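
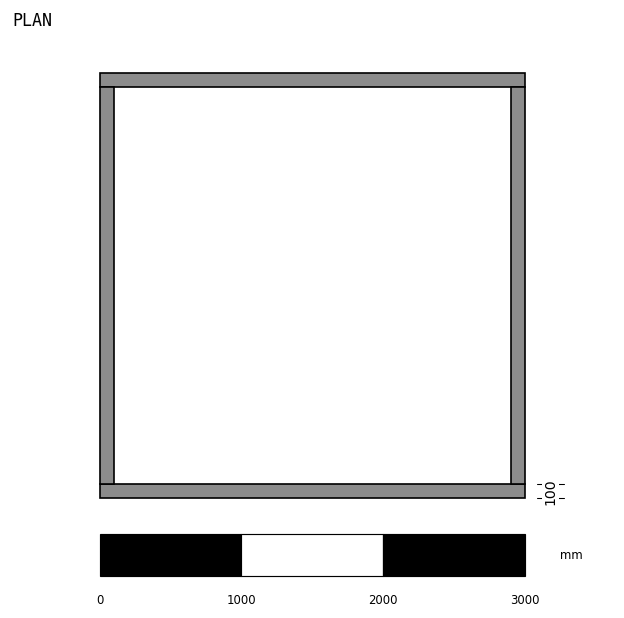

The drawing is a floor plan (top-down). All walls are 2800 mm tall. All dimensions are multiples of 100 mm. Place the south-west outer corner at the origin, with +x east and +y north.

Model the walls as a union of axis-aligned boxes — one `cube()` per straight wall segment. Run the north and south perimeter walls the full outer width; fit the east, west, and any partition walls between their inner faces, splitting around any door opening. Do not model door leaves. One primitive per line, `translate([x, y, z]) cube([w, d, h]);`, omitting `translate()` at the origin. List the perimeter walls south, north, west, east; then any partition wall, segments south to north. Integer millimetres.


cube([3000, 100, 2800]);
translate([0, 2900, 0]) cube([3000, 100, 2800]);
translate([0, 100, 0]) cube([100, 2800, 2800]);
translate([2900, 100, 0]) cube([100, 2800, 2800]);


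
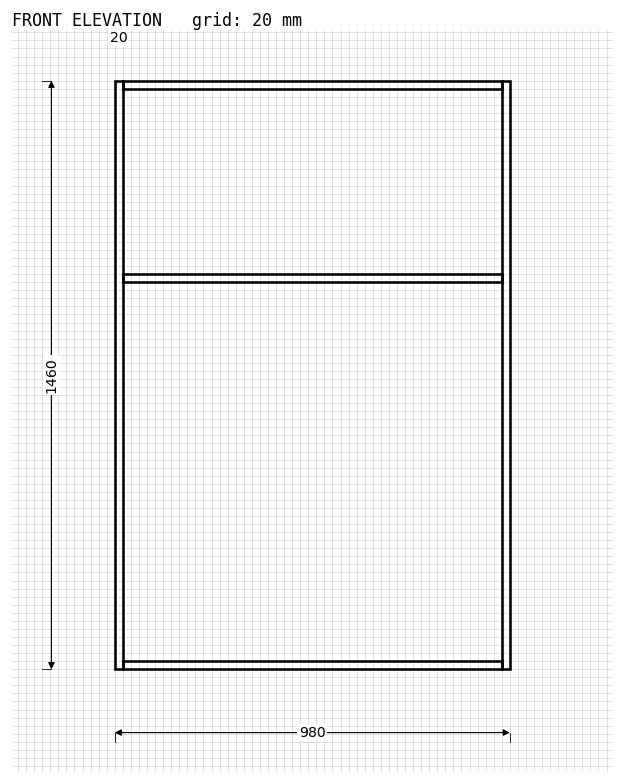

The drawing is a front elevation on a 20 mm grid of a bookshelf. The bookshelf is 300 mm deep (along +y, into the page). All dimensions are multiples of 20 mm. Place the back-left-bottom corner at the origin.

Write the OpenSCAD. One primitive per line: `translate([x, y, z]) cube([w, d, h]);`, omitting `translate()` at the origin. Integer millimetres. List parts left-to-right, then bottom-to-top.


cube([20, 300, 1460]);
translate([20, 0, 0]) cube([940, 300, 20]);
translate([20, 0, 960]) cube([940, 300, 20]);
translate([20, 0, 1440]) cube([940, 300, 20]);
translate([960, 0, 0]) cube([20, 300, 1460]);


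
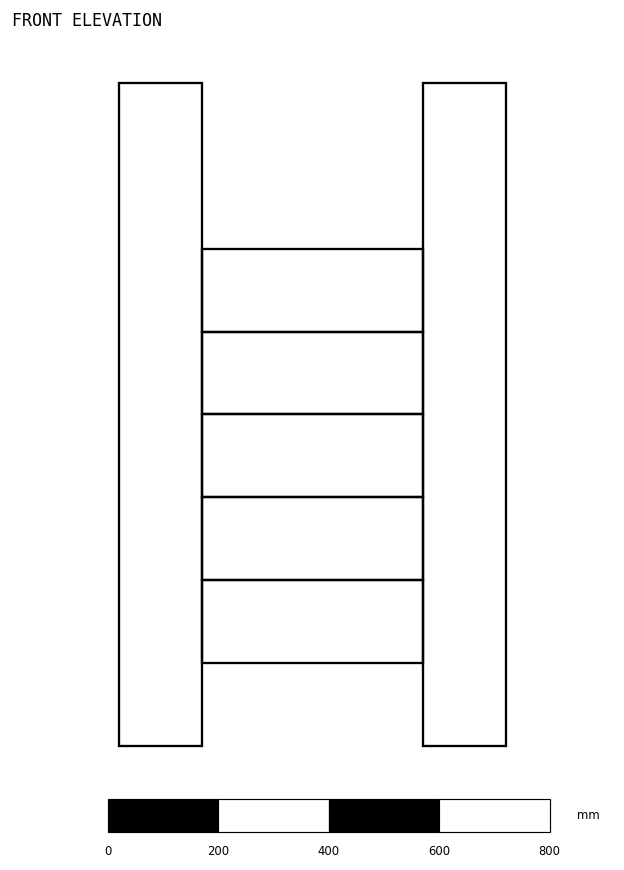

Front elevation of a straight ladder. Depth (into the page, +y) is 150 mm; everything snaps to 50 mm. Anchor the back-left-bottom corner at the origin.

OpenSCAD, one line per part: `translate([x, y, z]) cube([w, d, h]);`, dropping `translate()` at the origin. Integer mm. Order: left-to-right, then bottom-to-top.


cube([150, 150, 1200]);
translate([150, 0, 150]) cube([400, 150, 150]);
translate([150, 0, 300]) cube([400, 150, 150]);
translate([150, 0, 450]) cube([400, 150, 150]);
translate([150, 0, 600]) cube([400, 150, 150]);
translate([150, 0, 750]) cube([400, 150, 150]);
translate([550, 0, 0]) cube([150, 150, 1200]);


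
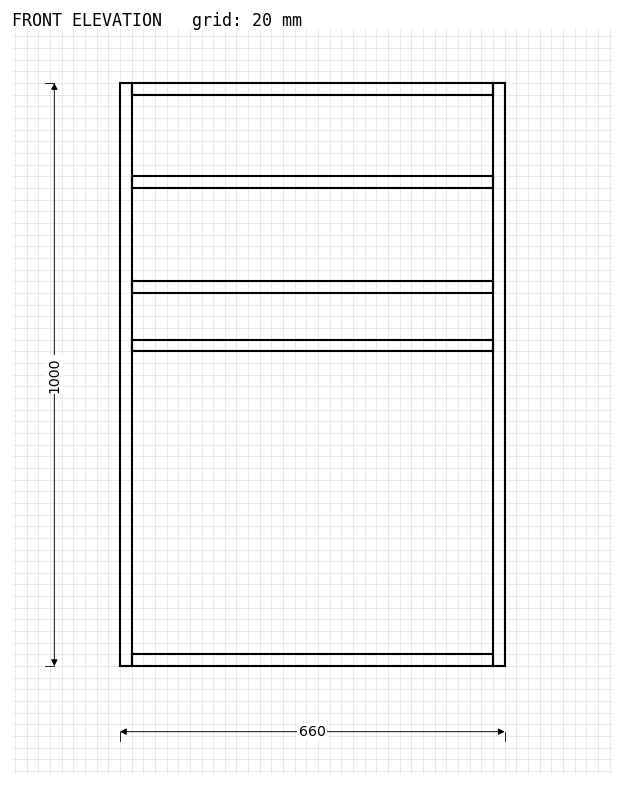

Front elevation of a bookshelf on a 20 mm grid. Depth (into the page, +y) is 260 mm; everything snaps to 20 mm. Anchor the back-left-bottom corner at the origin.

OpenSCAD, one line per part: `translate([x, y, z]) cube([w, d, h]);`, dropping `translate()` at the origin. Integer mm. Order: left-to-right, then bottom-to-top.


cube([20, 260, 1000]);
translate([20, 0, 0]) cube([620, 260, 20]);
translate([20, 0, 540]) cube([620, 260, 20]);
translate([20, 0, 640]) cube([620, 260, 20]);
translate([20, 0, 820]) cube([620, 260, 20]);
translate([20, 0, 980]) cube([620, 260, 20]);
translate([640, 0, 0]) cube([20, 260, 1000]);


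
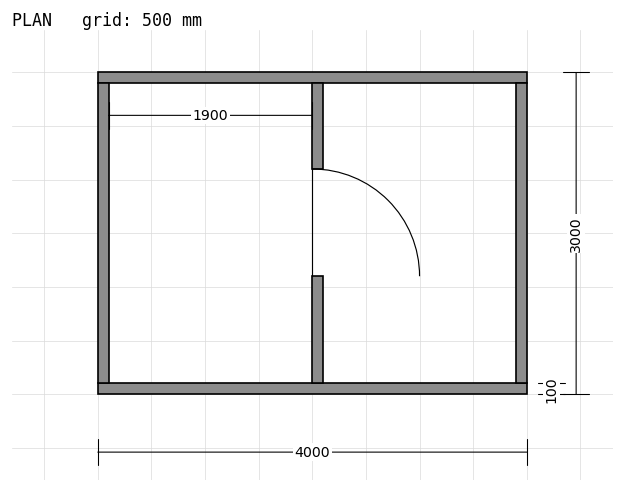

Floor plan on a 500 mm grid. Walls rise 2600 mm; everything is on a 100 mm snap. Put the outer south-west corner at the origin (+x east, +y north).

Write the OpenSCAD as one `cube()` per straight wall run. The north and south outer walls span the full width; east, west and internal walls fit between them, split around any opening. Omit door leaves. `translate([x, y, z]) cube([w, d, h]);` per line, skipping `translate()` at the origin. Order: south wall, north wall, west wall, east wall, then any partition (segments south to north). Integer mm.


cube([4000, 100, 2600]);
translate([0, 2900, 0]) cube([4000, 100, 2600]);
translate([0, 100, 0]) cube([100, 2800, 2600]);
translate([3900, 100, 0]) cube([100, 2800, 2600]);
translate([2000, 100, 0]) cube([100, 1000, 2600]);
translate([2000, 2100, 0]) cube([100, 800, 2600]);


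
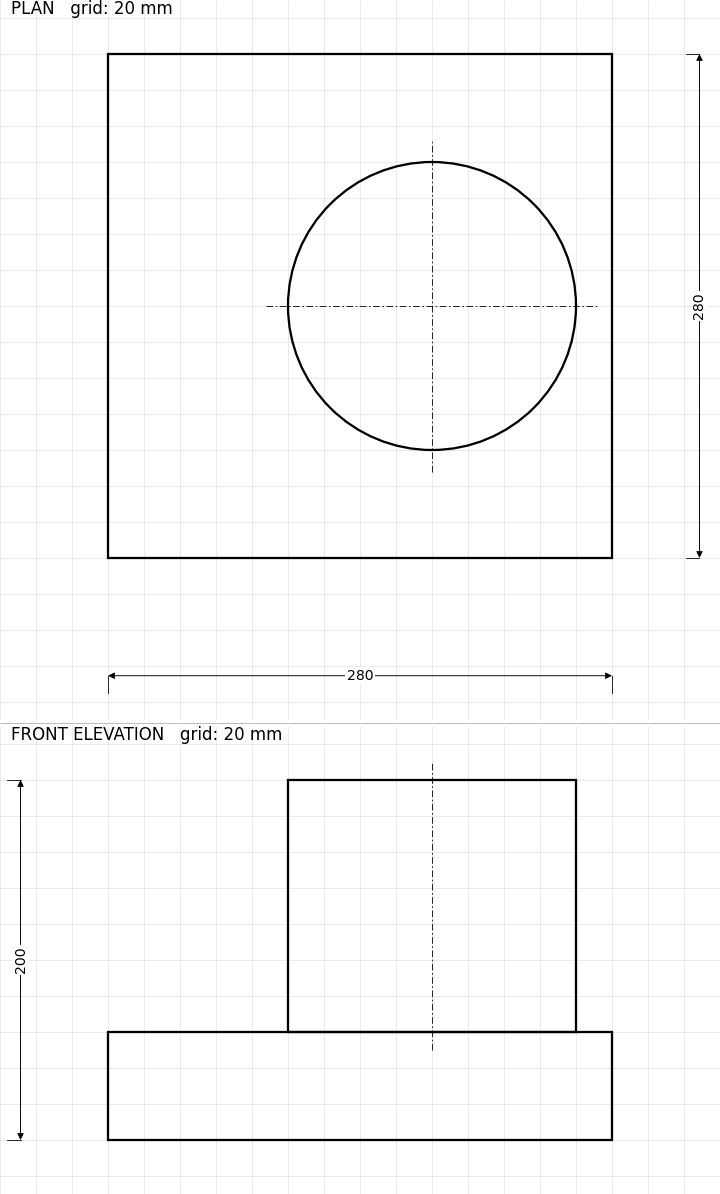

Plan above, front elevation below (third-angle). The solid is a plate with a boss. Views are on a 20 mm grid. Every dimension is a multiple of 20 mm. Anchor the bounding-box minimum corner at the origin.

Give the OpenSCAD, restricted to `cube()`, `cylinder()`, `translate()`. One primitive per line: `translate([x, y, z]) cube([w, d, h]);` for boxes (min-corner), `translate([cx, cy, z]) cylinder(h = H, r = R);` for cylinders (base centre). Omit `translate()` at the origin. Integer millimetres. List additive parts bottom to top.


cube([280, 280, 60]);
translate([180, 140, 60]) cylinder(h = 140, r = 80);


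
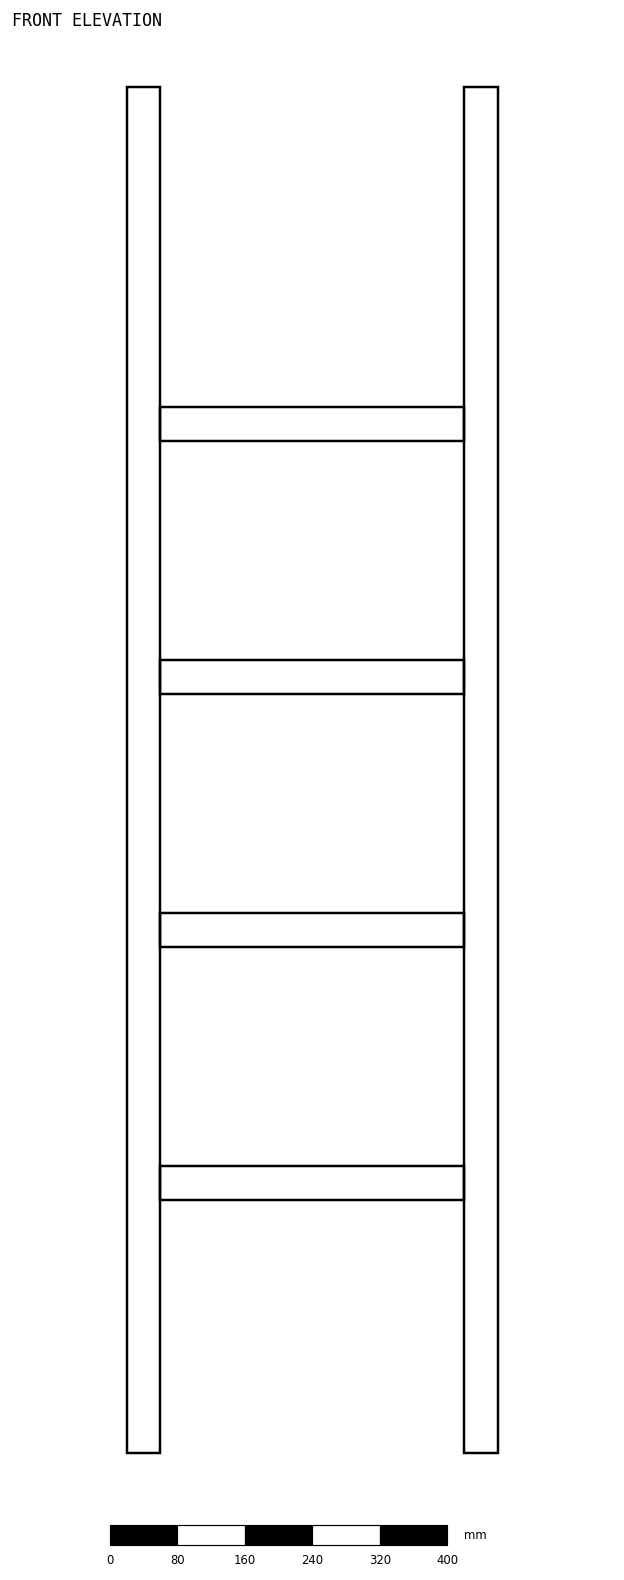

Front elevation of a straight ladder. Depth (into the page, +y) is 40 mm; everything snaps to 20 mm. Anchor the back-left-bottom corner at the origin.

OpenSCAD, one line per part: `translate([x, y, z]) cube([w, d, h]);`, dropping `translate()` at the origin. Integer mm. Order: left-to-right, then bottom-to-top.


cube([40, 40, 1620]);
translate([40, 0, 300]) cube([360, 40, 40]);
translate([40, 0, 600]) cube([360, 40, 40]);
translate([40, 0, 900]) cube([360, 40, 40]);
translate([40, 0, 1200]) cube([360, 40, 40]);
translate([400, 0, 0]) cube([40, 40, 1620]);


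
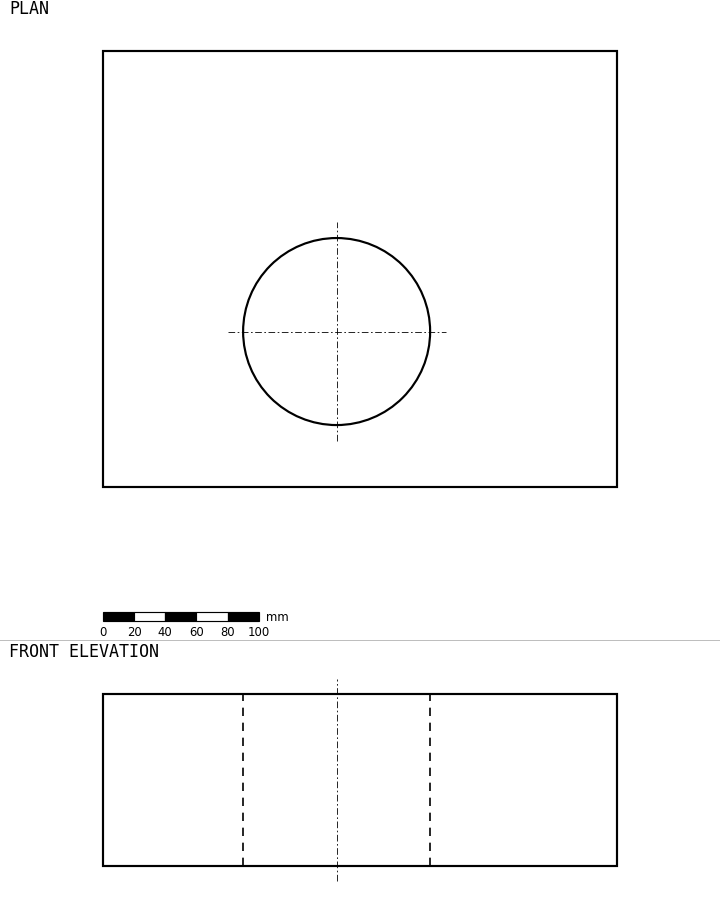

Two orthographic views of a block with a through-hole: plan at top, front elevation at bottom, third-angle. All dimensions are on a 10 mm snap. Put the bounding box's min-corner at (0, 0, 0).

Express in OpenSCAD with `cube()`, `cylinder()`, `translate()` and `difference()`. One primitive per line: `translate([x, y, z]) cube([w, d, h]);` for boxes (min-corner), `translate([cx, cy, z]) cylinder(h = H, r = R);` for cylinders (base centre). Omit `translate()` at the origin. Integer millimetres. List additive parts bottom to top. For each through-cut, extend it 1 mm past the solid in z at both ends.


difference() {
  cube([330, 280, 110]);
  translate([150, 100, -1]) cylinder(h = 112, r = 60);
}


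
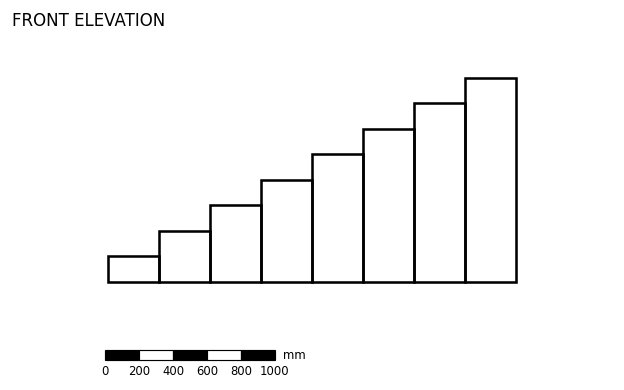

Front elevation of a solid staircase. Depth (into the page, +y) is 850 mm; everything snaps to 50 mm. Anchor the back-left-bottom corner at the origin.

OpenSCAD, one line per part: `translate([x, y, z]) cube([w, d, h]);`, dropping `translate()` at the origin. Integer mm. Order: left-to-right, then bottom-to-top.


cube([300, 850, 150]);
translate([300, 0, 0]) cube([300, 850, 300]);
translate([600, 0, 0]) cube([300, 850, 450]);
translate([900, 0, 0]) cube([300, 850, 600]);
translate([1200, 0, 0]) cube([300, 850, 750]);
translate([1500, 0, 0]) cube([300, 850, 900]);
translate([1800, 0, 0]) cube([300, 850, 1050]);
translate([2100, 0, 0]) cube([300, 850, 1200]);


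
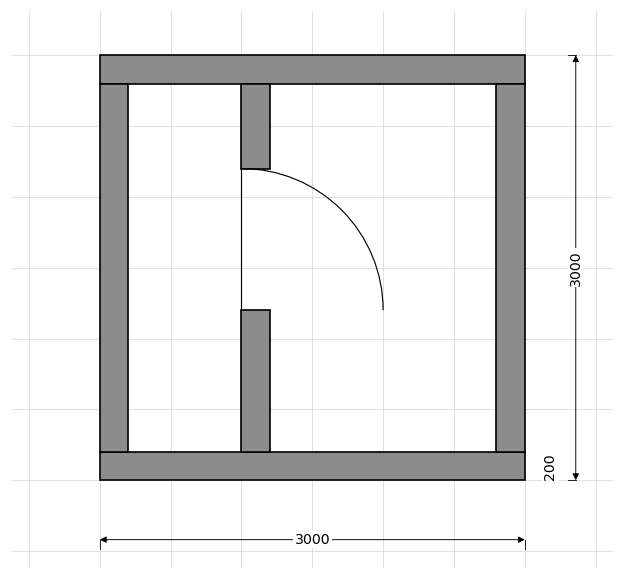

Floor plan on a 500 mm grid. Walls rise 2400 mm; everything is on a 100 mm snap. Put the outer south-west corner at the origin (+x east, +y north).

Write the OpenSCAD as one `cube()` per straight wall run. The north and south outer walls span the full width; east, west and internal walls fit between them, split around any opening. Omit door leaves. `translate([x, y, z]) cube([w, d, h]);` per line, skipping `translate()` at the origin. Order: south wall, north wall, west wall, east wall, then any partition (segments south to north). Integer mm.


cube([3000, 200, 2400]);
translate([0, 2800, 0]) cube([3000, 200, 2400]);
translate([0, 200, 0]) cube([200, 2600, 2400]);
translate([2800, 200, 0]) cube([200, 2600, 2400]);
translate([1000, 200, 0]) cube([200, 1000, 2400]);
translate([1000, 2200, 0]) cube([200, 600, 2400]);


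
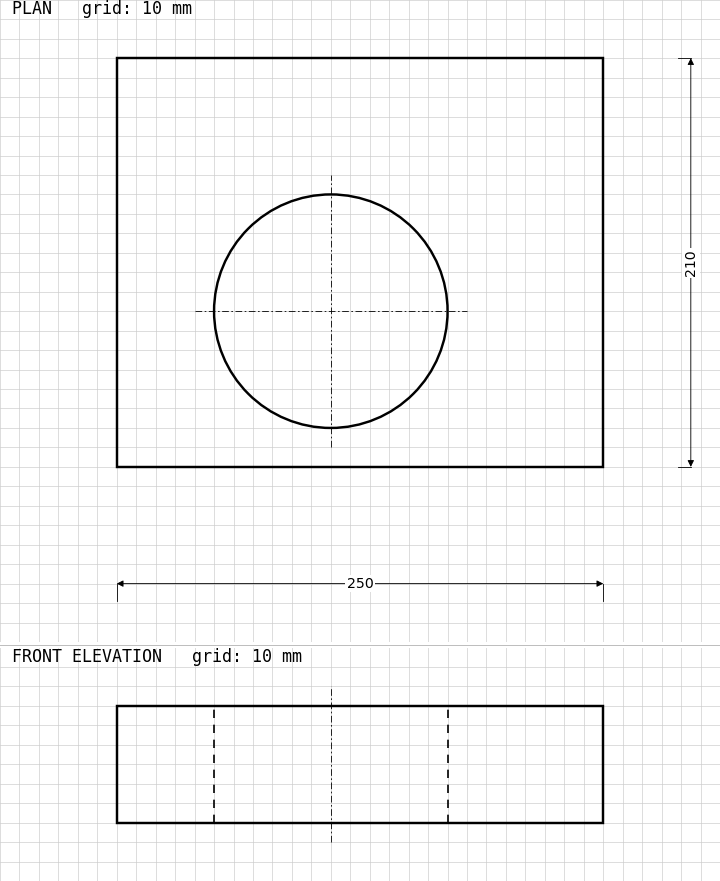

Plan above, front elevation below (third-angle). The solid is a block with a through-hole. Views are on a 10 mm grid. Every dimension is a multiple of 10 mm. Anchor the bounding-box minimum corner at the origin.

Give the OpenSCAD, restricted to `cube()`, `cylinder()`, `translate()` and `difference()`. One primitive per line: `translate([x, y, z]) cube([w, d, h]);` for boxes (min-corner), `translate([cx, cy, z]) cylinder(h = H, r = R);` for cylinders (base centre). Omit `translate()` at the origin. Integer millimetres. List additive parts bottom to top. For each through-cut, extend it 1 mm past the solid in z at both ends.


difference() {
  cube([250, 210, 60]);
  translate([110, 80, -1]) cylinder(h = 62, r = 60);
}


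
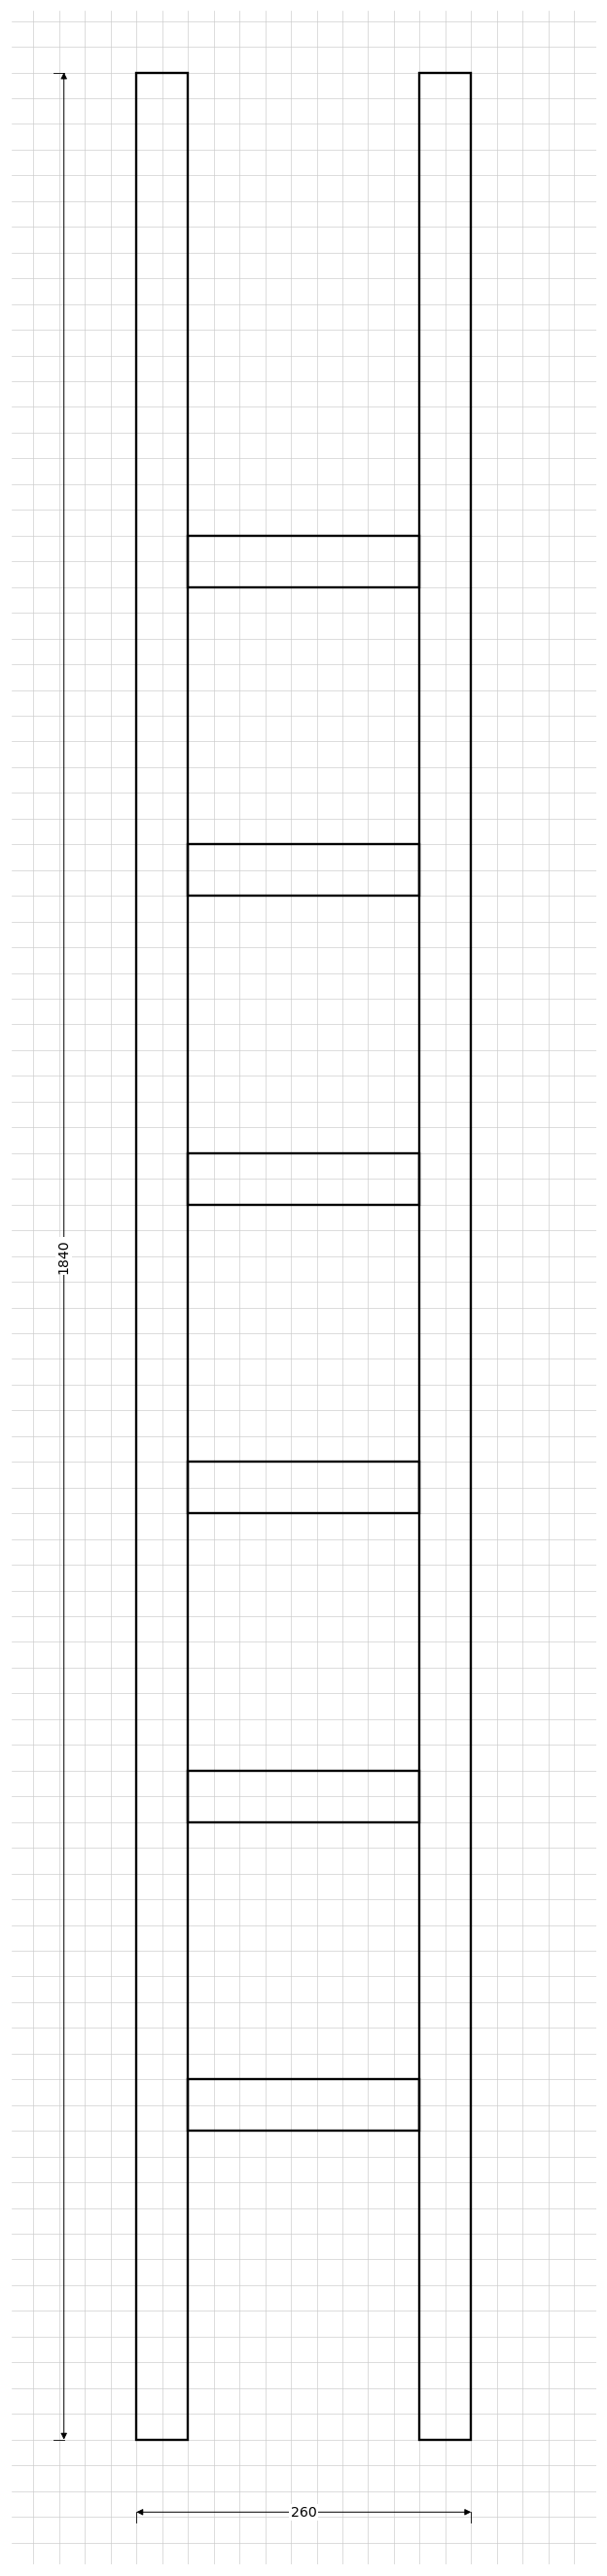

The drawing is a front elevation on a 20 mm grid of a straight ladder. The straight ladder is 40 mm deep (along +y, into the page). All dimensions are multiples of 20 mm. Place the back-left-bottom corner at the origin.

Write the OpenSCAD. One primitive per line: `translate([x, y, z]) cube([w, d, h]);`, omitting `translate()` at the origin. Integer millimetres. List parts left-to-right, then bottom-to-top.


cube([40, 40, 1840]);
translate([40, 0, 240]) cube([180, 40, 40]);
translate([40, 0, 480]) cube([180, 40, 40]);
translate([40, 0, 720]) cube([180, 40, 40]);
translate([40, 0, 960]) cube([180, 40, 40]);
translate([40, 0, 1200]) cube([180, 40, 40]);
translate([40, 0, 1440]) cube([180, 40, 40]);
translate([220, 0, 0]) cube([40, 40, 1840]);


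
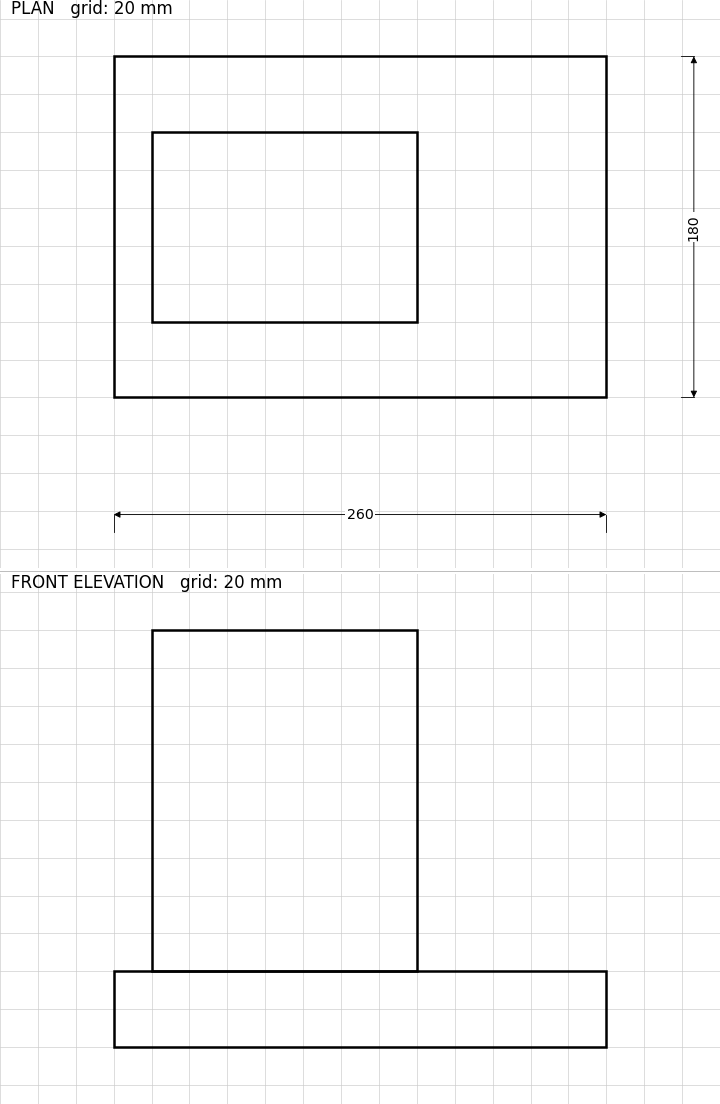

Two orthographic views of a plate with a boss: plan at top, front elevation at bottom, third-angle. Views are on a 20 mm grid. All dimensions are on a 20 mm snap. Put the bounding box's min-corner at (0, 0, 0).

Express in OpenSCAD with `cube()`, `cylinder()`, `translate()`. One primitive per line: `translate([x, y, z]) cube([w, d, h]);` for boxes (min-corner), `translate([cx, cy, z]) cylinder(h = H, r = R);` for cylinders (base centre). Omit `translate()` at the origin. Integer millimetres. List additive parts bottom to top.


cube([260, 180, 40]);
translate([20, 40, 40]) cube([140, 100, 180]);


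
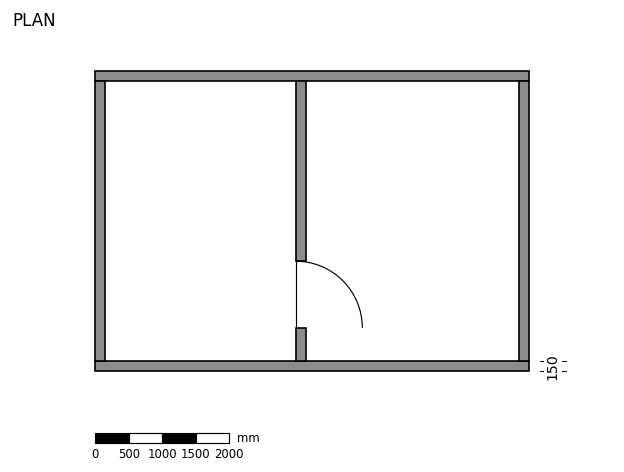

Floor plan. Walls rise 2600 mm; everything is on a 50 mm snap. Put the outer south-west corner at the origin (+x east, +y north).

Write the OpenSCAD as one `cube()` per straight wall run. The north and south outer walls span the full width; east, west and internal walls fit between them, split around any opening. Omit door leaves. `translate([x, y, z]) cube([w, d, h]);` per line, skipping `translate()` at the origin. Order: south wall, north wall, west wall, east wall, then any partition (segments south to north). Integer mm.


cube([6500, 150, 2600]);
translate([0, 4350, 0]) cube([6500, 150, 2600]);
translate([0, 150, 0]) cube([150, 4200, 2600]);
translate([6350, 150, 0]) cube([150, 4200, 2600]);
translate([3000, 150, 0]) cube([150, 500, 2600]);
translate([3000, 1650, 0]) cube([150, 2700, 2600]);


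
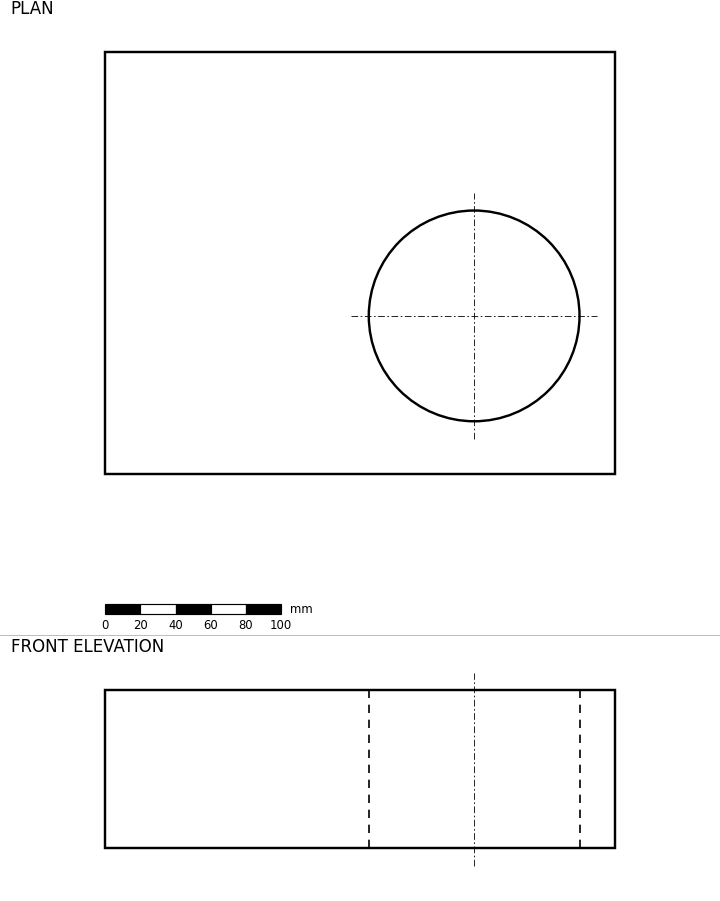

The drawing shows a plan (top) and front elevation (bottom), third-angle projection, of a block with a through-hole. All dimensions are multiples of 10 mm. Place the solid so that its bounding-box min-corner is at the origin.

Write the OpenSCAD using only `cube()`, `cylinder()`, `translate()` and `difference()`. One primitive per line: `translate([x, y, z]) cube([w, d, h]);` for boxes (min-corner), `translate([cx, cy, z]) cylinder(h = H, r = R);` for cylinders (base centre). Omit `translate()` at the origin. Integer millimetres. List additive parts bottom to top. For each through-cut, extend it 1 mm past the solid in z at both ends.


difference() {
  cube([290, 240, 90]);
  translate([210, 90, -1]) cylinder(h = 92, r = 60);
}


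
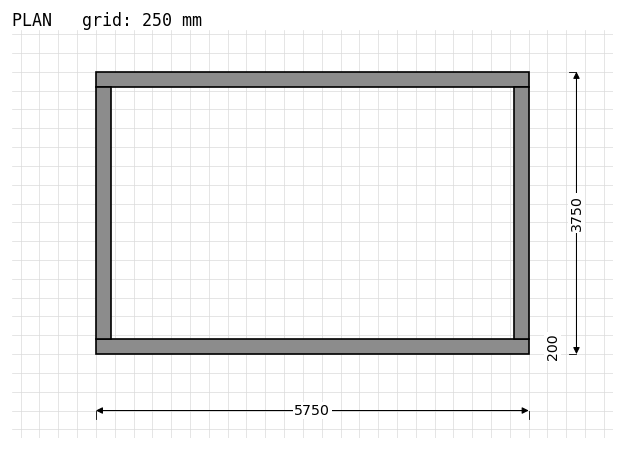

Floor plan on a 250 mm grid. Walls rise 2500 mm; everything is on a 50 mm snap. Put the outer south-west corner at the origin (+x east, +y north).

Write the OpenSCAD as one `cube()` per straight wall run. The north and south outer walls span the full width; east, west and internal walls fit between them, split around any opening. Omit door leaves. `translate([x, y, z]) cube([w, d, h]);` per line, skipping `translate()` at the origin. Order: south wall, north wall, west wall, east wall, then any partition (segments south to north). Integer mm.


cube([5750, 200, 2500]);
translate([0, 3550, 0]) cube([5750, 200, 2500]);
translate([0, 200, 0]) cube([200, 3350, 2500]);
translate([5550, 200, 0]) cube([200, 3350, 2500]);


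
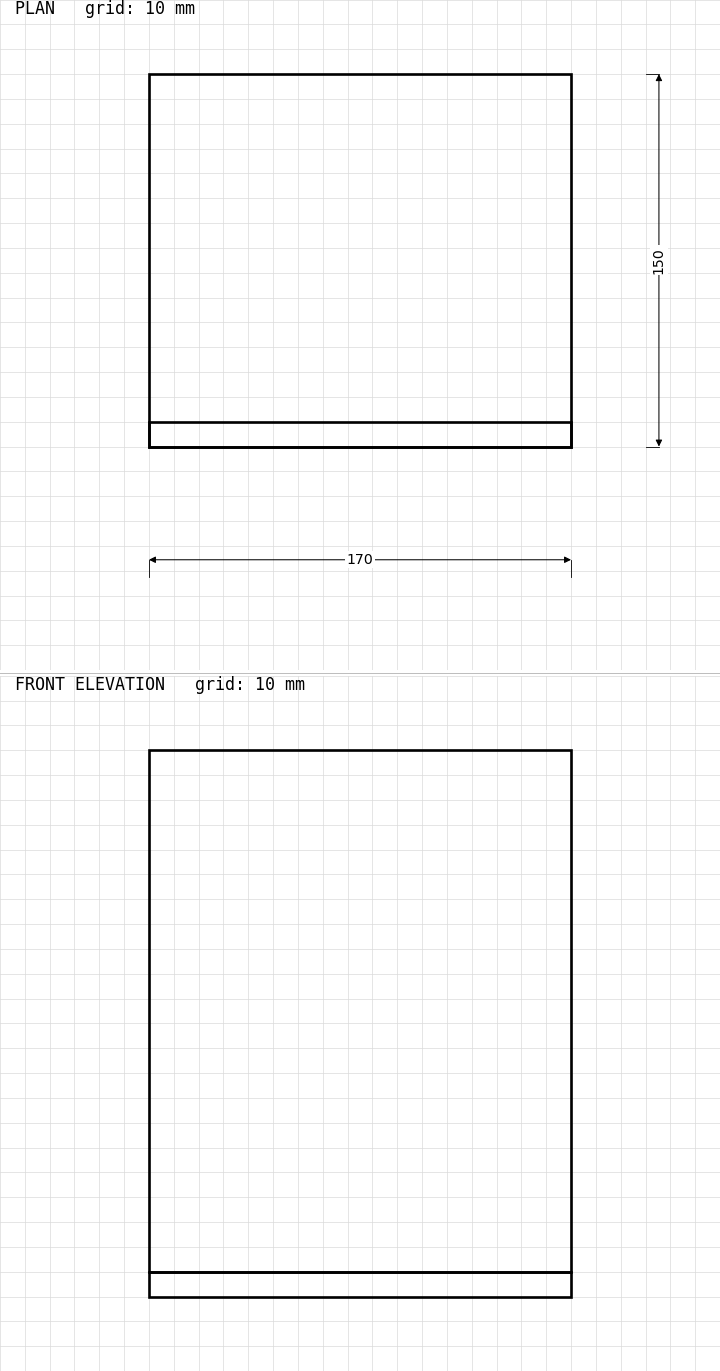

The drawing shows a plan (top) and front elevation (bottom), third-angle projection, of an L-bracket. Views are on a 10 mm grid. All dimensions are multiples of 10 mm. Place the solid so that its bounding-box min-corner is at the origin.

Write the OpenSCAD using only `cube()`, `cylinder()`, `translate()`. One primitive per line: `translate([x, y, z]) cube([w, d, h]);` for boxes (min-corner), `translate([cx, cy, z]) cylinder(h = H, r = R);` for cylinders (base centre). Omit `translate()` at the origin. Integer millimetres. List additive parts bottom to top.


cube([170, 150, 10]);
translate([0, 0, 10]) cube([170, 10, 210]);


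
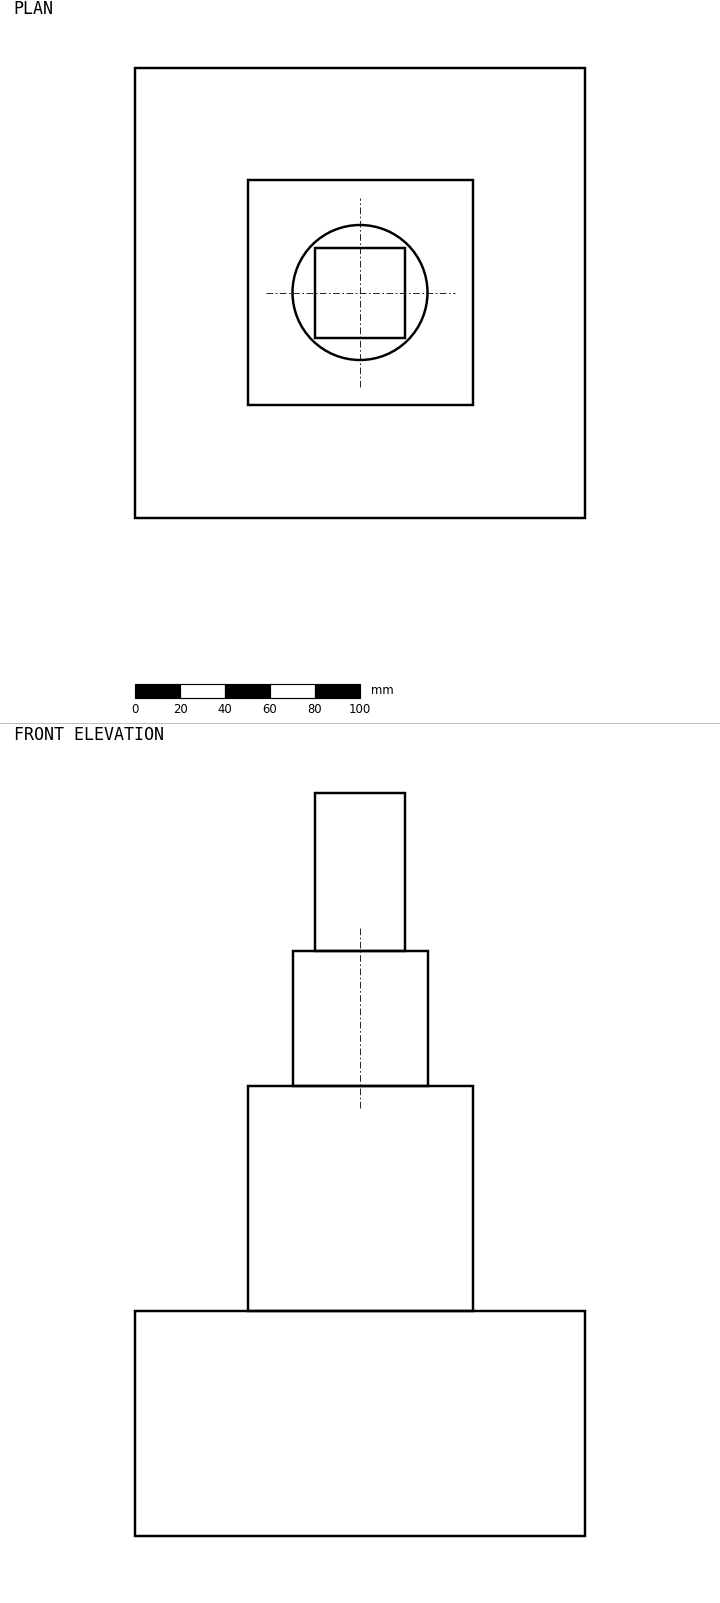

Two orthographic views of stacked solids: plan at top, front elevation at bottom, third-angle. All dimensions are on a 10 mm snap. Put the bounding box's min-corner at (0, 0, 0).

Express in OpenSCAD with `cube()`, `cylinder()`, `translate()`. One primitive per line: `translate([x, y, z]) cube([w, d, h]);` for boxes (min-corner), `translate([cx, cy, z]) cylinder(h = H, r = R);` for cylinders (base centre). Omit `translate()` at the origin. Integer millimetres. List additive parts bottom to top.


cube([200, 200, 100]);
translate([50, 50, 100]) cube([100, 100, 100]);
translate([100, 100, 200]) cylinder(h = 60, r = 30);
translate([80, 80, 260]) cube([40, 40, 70]);


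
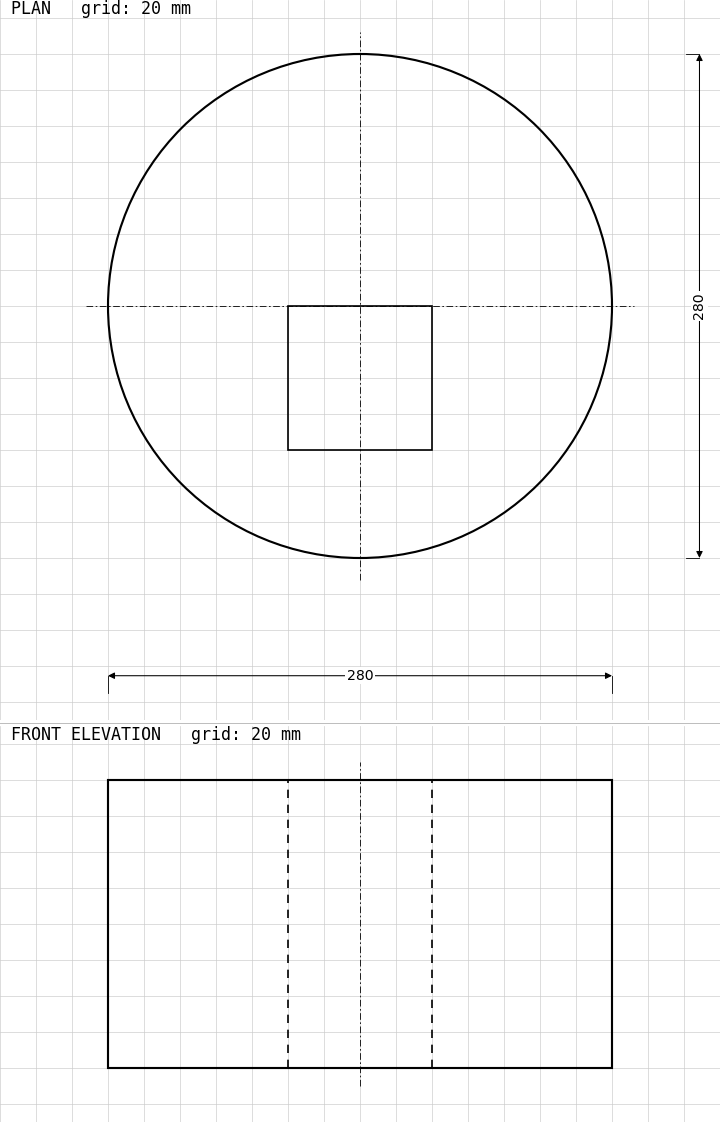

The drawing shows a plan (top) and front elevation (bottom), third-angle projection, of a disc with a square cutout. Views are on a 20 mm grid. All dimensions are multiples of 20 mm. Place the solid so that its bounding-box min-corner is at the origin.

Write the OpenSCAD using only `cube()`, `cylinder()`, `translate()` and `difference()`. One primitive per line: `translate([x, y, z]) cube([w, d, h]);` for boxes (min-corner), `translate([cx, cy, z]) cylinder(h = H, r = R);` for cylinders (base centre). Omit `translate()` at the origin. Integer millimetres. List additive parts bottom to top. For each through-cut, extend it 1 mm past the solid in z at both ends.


difference() {
  translate([140, 140, 0]) cylinder(h = 160, r = 140);
  translate([100, 60, -1]) cube([80, 80, 162]);
}


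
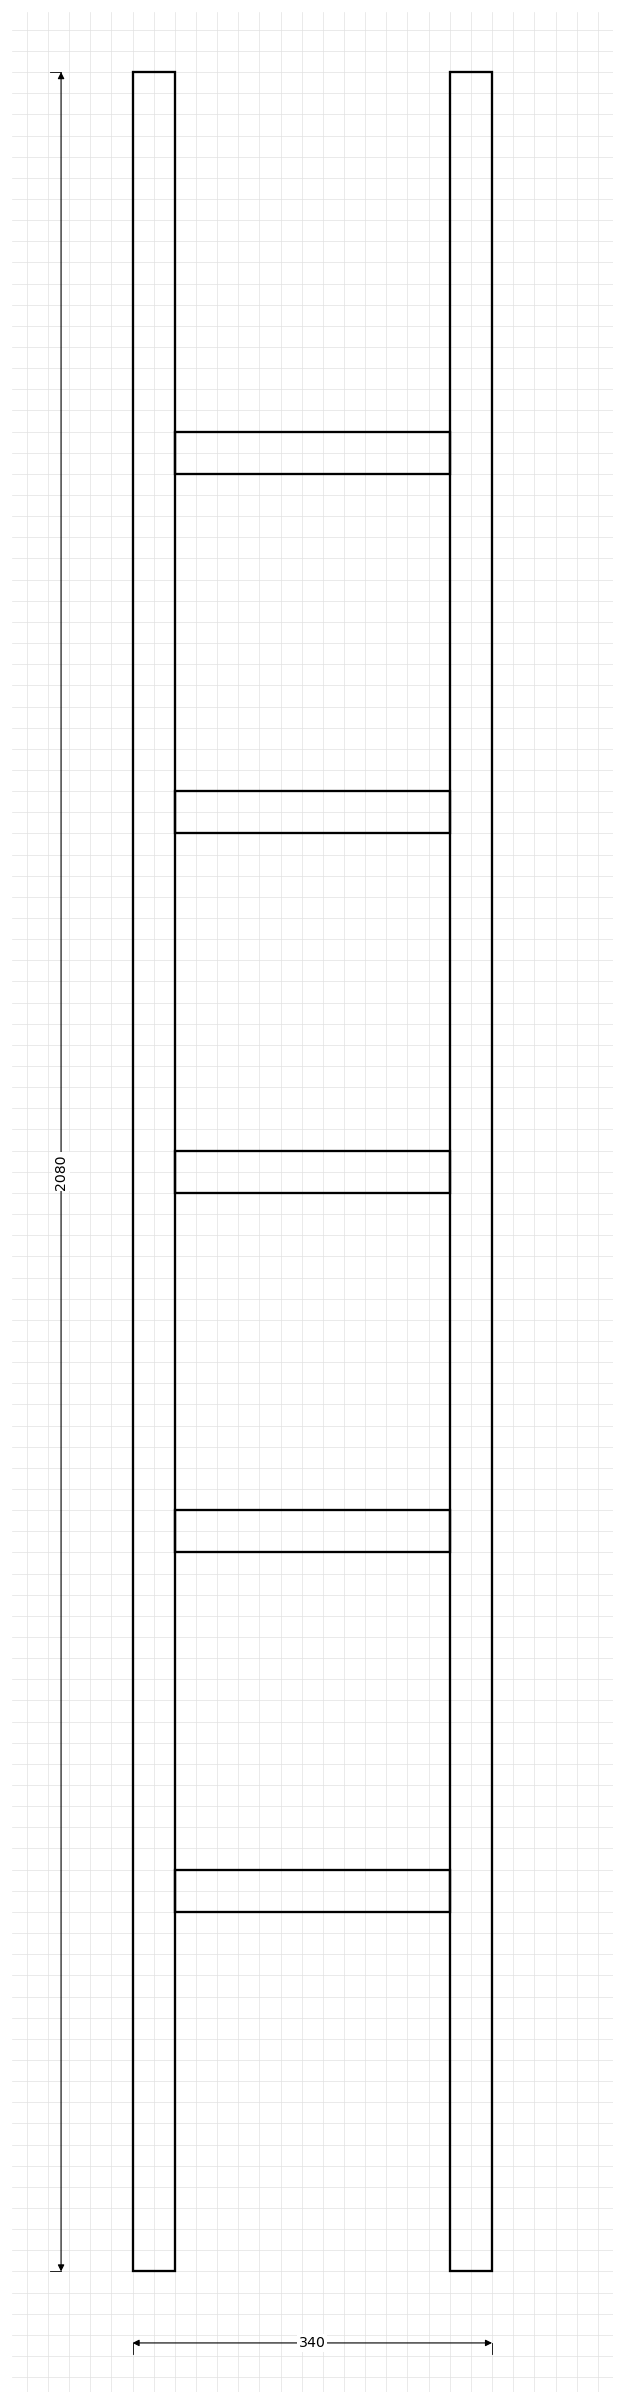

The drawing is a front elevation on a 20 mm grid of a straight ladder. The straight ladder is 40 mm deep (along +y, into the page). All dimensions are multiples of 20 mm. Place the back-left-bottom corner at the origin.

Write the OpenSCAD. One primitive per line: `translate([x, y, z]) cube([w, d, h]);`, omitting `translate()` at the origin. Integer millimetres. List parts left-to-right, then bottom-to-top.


cube([40, 40, 2080]);
translate([40, 0, 340]) cube([260, 40, 40]);
translate([40, 0, 680]) cube([260, 40, 40]);
translate([40, 0, 1020]) cube([260, 40, 40]);
translate([40, 0, 1360]) cube([260, 40, 40]);
translate([40, 0, 1700]) cube([260, 40, 40]);
translate([300, 0, 0]) cube([40, 40, 2080]);


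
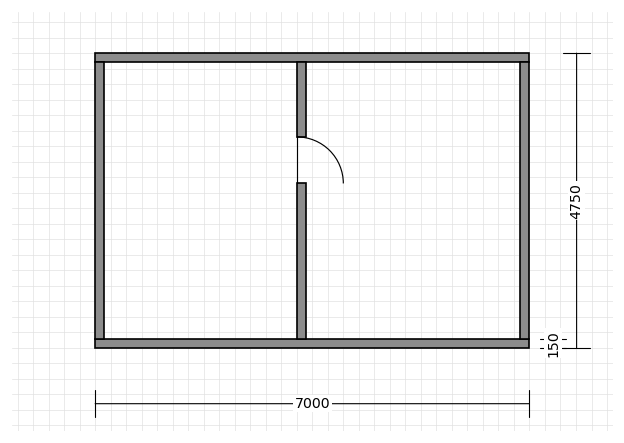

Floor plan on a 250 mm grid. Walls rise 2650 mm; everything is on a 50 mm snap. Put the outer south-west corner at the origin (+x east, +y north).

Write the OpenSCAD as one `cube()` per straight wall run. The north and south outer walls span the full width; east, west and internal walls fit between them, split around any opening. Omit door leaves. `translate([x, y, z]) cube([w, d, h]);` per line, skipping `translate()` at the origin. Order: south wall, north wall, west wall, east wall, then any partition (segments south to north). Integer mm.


cube([7000, 150, 2650]);
translate([0, 4600, 0]) cube([7000, 150, 2650]);
translate([0, 150, 0]) cube([150, 4450, 2650]);
translate([6850, 150, 0]) cube([150, 4450, 2650]);
translate([3250, 150, 0]) cube([150, 2500, 2650]);
translate([3250, 3400, 0]) cube([150, 1200, 2650]);


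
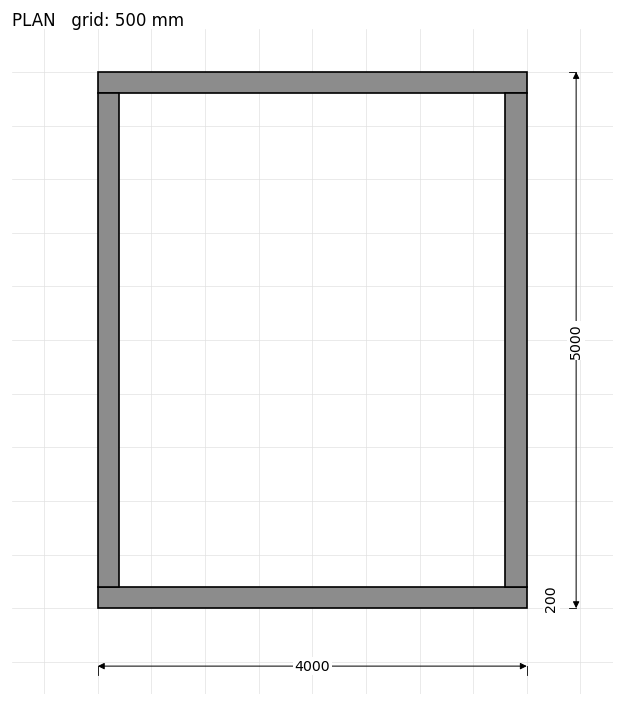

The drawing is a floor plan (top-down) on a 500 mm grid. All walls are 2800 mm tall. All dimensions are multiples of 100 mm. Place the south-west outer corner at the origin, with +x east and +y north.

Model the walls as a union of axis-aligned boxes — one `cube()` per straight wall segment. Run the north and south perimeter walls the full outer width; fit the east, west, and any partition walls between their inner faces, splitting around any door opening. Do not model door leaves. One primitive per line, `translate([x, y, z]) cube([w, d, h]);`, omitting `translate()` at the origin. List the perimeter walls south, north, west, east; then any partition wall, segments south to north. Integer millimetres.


cube([4000, 200, 2800]);
translate([0, 4800, 0]) cube([4000, 200, 2800]);
translate([0, 200, 0]) cube([200, 4600, 2800]);
translate([3800, 200, 0]) cube([200, 4600, 2800]);


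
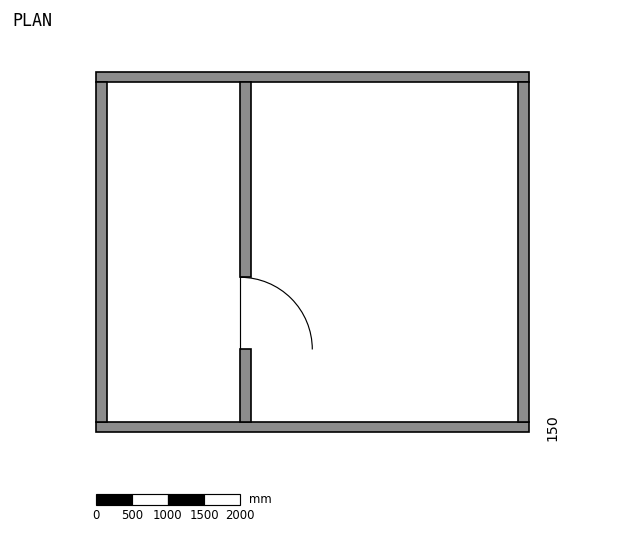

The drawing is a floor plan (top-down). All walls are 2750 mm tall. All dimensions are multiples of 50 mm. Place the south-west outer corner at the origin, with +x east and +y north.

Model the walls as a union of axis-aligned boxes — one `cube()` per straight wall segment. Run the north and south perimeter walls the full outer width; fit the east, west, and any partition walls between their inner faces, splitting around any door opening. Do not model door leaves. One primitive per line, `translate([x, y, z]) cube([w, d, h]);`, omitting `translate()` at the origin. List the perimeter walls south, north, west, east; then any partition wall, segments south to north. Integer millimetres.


cube([6000, 150, 2750]);
translate([0, 4850, 0]) cube([6000, 150, 2750]);
translate([0, 150, 0]) cube([150, 4700, 2750]);
translate([5850, 150, 0]) cube([150, 4700, 2750]);
translate([2000, 150, 0]) cube([150, 1000, 2750]);
translate([2000, 2150, 0]) cube([150, 2700, 2750]);


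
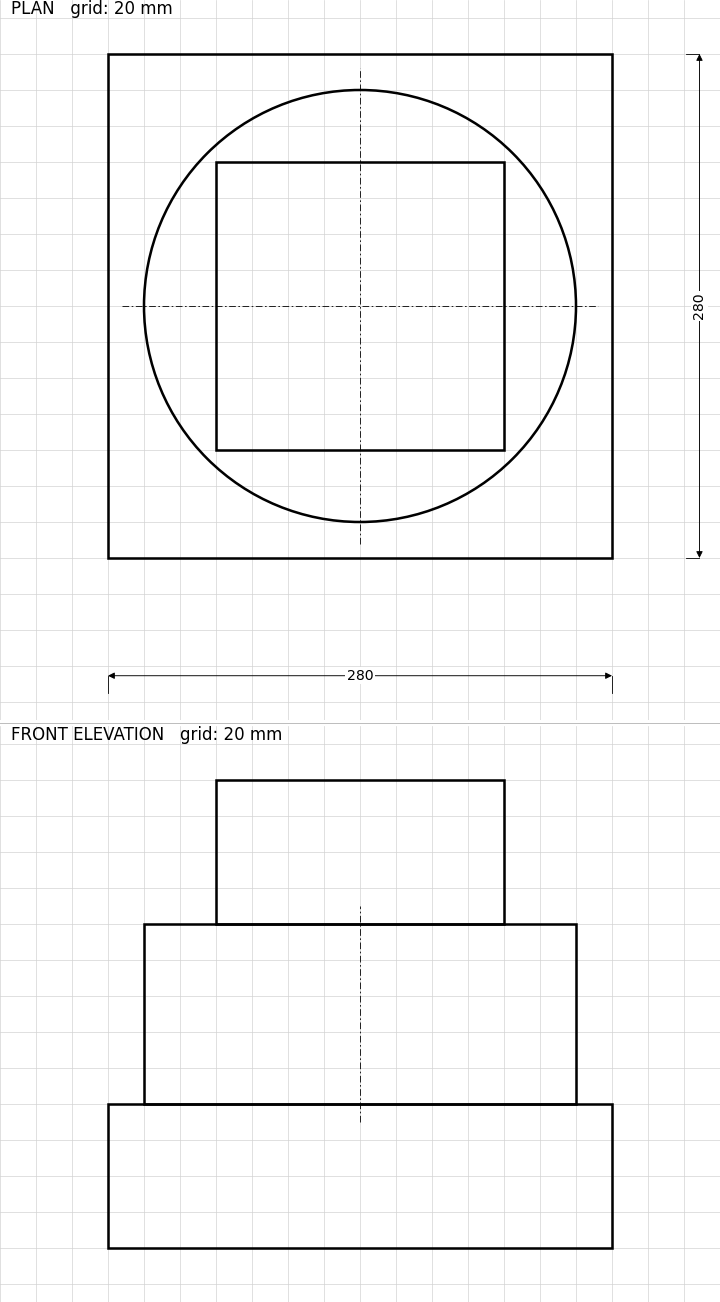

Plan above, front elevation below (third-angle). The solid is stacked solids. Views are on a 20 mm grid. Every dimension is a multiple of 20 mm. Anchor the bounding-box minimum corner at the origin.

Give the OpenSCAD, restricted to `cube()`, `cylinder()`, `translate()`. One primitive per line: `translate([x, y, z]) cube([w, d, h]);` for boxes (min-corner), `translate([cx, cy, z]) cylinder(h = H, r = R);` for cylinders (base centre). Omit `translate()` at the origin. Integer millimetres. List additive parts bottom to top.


cube([280, 280, 80]);
translate([140, 140, 80]) cylinder(h = 100, r = 120);
translate([60, 60, 180]) cube([160, 160, 80]);


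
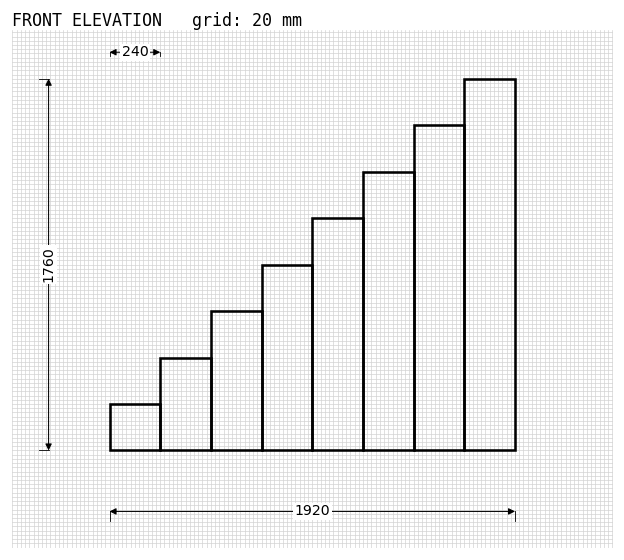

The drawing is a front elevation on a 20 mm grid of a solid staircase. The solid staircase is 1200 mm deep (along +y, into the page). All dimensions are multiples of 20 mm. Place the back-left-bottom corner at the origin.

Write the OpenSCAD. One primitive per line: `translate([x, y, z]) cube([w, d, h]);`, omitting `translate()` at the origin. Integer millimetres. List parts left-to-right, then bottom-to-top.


cube([240, 1200, 220]);
translate([240, 0, 0]) cube([240, 1200, 440]);
translate([480, 0, 0]) cube([240, 1200, 660]);
translate([720, 0, 0]) cube([240, 1200, 880]);
translate([960, 0, 0]) cube([240, 1200, 1100]);
translate([1200, 0, 0]) cube([240, 1200, 1320]);
translate([1440, 0, 0]) cube([240, 1200, 1540]);
translate([1680, 0, 0]) cube([240, 1200, 1760]);


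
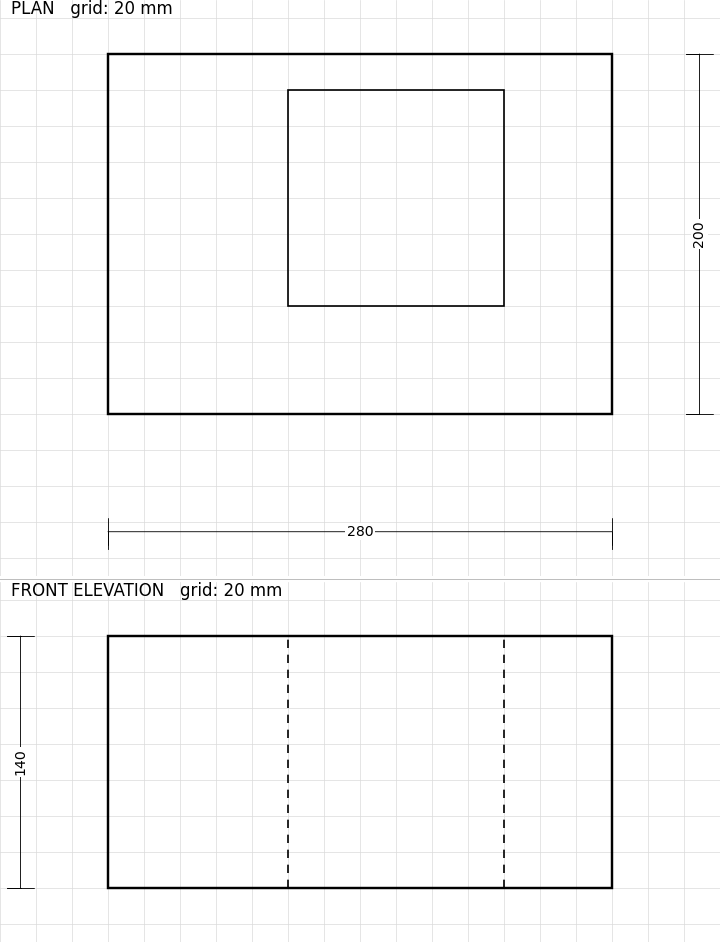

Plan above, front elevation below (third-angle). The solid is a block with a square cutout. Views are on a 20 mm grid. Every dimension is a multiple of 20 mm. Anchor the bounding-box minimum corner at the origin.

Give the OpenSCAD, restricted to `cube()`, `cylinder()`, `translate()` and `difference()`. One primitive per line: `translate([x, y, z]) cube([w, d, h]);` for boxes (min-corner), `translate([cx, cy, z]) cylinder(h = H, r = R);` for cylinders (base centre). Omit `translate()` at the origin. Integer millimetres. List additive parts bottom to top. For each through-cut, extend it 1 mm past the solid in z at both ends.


difference() {
  cube([280, 200, 140]);
  translate([100, 60, -1]) cube([120, 120, 142]);
}


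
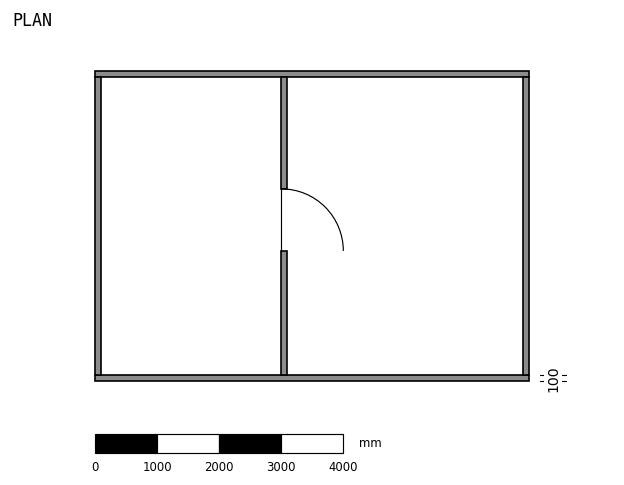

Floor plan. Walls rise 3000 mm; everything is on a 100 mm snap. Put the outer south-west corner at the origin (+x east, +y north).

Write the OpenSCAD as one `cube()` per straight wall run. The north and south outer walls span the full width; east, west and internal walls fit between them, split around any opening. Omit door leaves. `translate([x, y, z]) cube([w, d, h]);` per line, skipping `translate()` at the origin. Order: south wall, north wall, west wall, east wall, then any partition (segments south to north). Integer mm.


cube([7000, 100, 3000]);
translate([0, 4900, 0]) cube([7000, 100, 3000]);
translate([0, 100, 0]) cube([100, 4800, 3000]);
translate([6900, 100, 0]) cube([100, 4800, 3000]);
translate([3000, 100, 0]) cube([100, 2000, 3000]);
translate([3000, 3100, 0]) cube([100, 1800, 3000]);


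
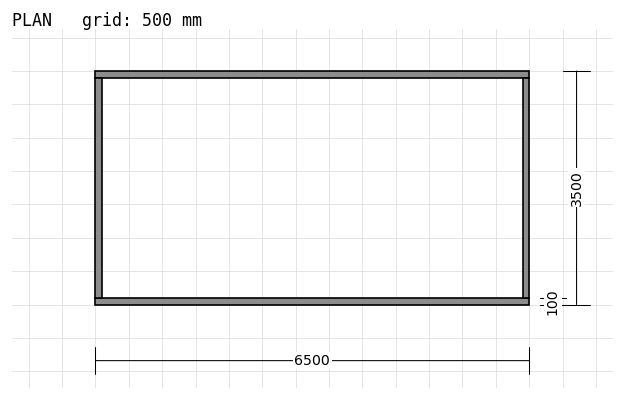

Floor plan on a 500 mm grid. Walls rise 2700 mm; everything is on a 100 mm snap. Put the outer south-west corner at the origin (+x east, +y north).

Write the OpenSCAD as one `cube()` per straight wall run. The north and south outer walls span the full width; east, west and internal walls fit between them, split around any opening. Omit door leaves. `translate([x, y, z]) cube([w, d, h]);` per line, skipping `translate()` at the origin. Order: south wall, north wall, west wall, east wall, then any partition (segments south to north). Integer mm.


cube([6500, 100, 2700]);
translate([0, 3400, 0]) cube([6500, 100, 2700]);
translate([0, 100, 0]) cube([100, 3300, 2700]);
translate([6400, 100, 0]) cube([100, 3300, 2700]);


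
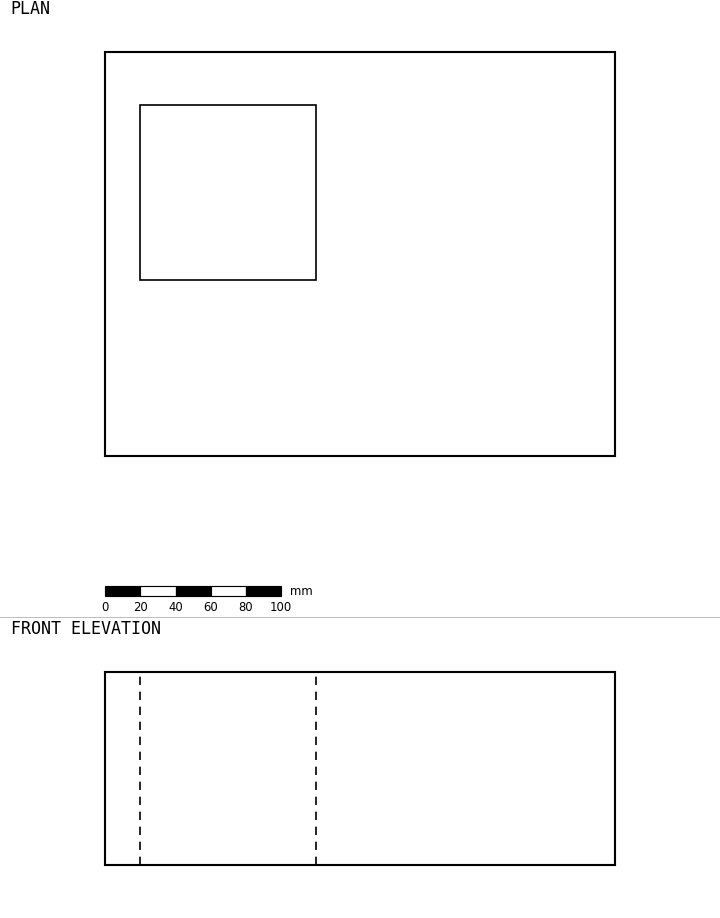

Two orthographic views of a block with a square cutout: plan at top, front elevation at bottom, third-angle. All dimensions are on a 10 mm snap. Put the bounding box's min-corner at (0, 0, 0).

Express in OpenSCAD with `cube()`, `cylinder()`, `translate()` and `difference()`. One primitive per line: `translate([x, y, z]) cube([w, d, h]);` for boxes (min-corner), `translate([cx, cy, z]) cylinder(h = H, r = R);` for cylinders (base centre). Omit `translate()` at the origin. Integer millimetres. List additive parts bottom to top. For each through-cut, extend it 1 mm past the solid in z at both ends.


difference() {
  cube([290, 230, 110]);
  translate([20, 100, -1]) cube([100, 100, 112]);
}


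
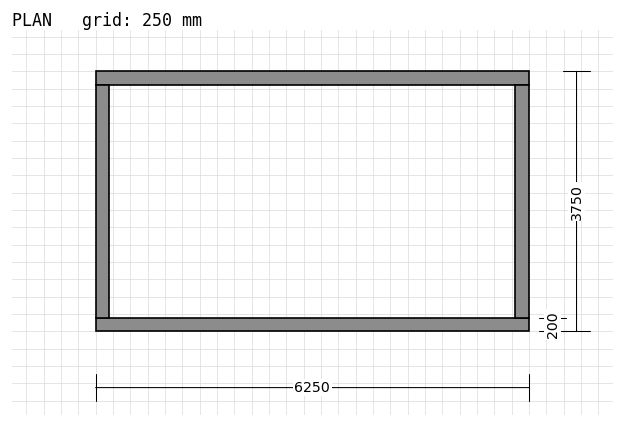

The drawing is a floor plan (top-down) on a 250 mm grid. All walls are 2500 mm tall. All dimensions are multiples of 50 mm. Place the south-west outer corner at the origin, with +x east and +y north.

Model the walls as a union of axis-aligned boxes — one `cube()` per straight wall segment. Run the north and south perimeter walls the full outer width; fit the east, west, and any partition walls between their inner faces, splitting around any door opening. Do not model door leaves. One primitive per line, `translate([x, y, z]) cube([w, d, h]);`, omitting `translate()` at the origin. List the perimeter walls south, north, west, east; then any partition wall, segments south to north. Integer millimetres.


cube([6250, 200, 2500]);
translate([0, 3550, 0]) cube([6250, 200, 2500]);
translate([0, 200, 0]) cube([200, 3350, 2500]);
translate([6050, 200, 0]) cube([200, 3350, 2500]);


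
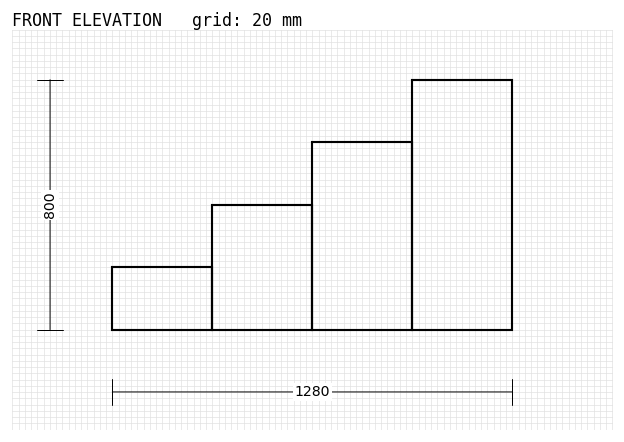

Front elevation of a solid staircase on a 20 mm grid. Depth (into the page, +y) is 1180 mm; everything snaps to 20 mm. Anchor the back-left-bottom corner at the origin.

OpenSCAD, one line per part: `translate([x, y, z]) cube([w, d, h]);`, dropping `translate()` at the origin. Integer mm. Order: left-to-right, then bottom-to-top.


cube([320, 1180, 200]);
translate([320, 0, 0]) cube([320, 1180, 400]);
translate([640, 0, 0]) cube([320, 1180, 600]);
translate([960, 0, 0]) cube([320, 1180, 800]);


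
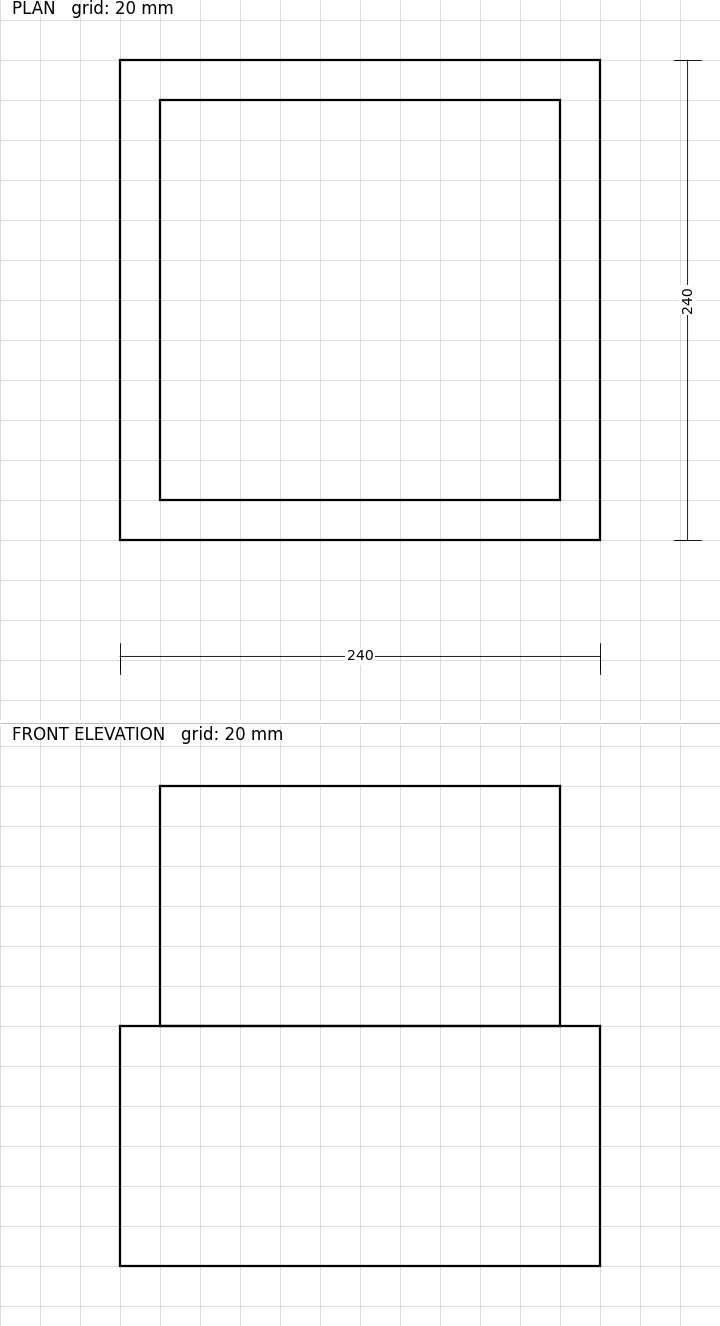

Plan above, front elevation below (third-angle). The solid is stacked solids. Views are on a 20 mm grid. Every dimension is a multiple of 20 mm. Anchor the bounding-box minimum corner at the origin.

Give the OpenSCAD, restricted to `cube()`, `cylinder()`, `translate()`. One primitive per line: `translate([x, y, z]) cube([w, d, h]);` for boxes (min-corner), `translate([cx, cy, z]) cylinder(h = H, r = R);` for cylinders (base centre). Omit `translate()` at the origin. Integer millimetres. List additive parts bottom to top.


cube([240, 240, 120]);
translate([20, 20, 120]) cube([200, 200, 120]);


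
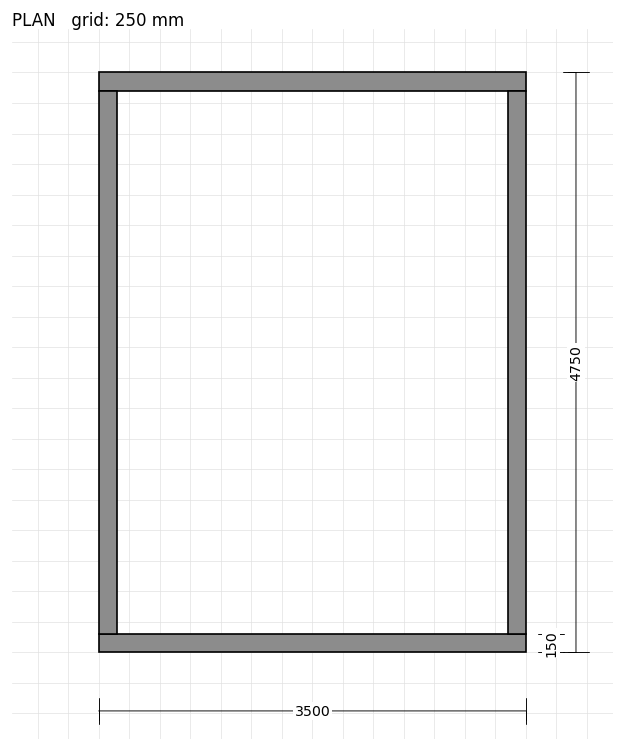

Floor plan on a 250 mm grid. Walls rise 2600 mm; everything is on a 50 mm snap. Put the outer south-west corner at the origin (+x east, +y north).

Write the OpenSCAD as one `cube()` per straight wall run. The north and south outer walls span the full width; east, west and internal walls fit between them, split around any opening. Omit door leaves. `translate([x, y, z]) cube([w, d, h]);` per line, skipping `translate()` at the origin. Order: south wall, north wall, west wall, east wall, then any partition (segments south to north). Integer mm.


cube([3500, 150, 2600]);
translate([0, 4600, 0]) cube([3500, 150, 2600]);
translate([0, 150, 0]) cube([150, 4450, 2600]);
translate([3350, 150, 0]) cube([150, 4450, 2600]);


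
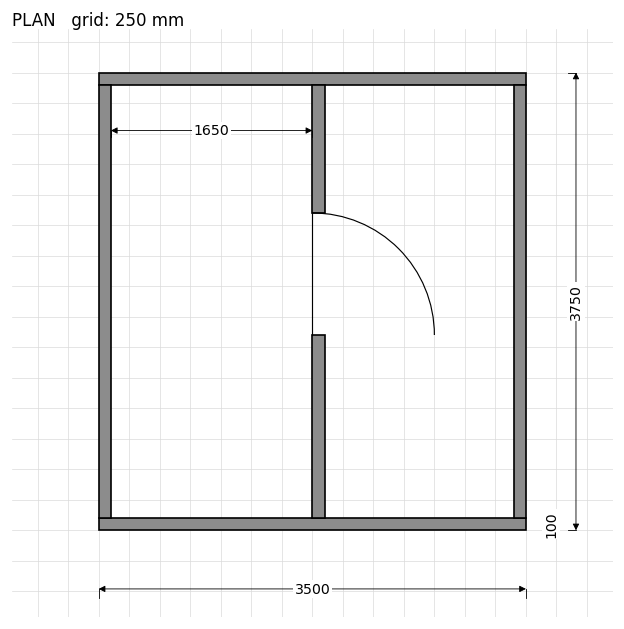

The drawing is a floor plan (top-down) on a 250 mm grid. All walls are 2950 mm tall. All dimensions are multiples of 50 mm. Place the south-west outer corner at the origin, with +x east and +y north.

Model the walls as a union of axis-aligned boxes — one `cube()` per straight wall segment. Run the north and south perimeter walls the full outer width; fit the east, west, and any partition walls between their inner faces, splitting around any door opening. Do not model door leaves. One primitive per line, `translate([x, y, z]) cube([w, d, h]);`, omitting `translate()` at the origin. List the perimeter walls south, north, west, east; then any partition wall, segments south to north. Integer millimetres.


cube([3500, 100, 2950]);
translate([0, 3650, 0]) cube([3500, 100, 2950]);
translate([0, 100, 0]) cube([100, 3550, 2950]);
translate([3400, 100, 0]) cube([100, 3550, 2950]);
translate([1750, 100, 0]) cube([100, 1500, 2950]);
translate([1750, 2600, 0]) cube([100, 1050, 2950]);


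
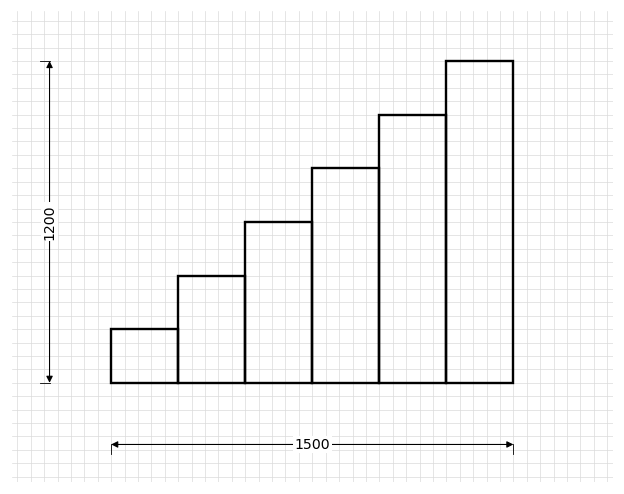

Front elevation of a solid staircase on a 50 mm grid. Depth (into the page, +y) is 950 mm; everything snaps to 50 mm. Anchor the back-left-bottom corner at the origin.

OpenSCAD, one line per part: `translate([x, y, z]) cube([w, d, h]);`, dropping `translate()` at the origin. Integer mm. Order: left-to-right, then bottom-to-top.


cube([250, 950, 200]);
translate([250, 0, 0]) cube([250, 950, 400]);
translate([500, 0, 0]) cube([250, 950, 600]);
translate([750, 0, 0]) cube([250, 950, 800]);
translate([1000, 0, 0]) cube([250, 950, 1000]);
translate([1250, 0, 0]) cube([250, 950, 1200]);


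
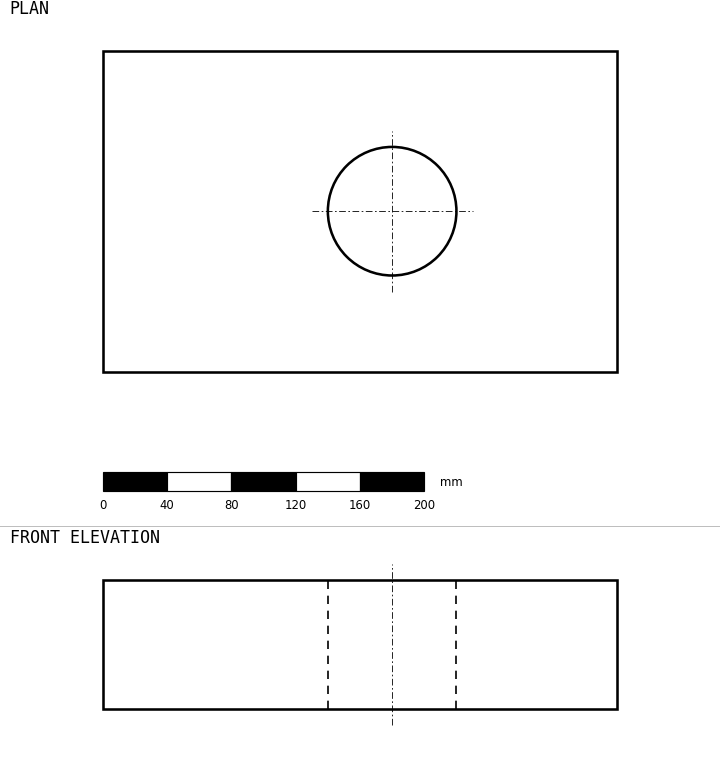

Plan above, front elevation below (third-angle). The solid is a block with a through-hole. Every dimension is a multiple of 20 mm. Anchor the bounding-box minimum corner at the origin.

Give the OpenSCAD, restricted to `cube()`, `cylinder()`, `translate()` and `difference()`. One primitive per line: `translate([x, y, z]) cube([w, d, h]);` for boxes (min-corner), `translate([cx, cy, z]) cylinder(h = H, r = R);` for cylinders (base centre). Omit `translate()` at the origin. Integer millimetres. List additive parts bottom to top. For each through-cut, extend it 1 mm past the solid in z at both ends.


difference() {
  cube([320, 200, 80]);
  translate([180, 100, -1]) cylinder(h = 82, r = 40);
}
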